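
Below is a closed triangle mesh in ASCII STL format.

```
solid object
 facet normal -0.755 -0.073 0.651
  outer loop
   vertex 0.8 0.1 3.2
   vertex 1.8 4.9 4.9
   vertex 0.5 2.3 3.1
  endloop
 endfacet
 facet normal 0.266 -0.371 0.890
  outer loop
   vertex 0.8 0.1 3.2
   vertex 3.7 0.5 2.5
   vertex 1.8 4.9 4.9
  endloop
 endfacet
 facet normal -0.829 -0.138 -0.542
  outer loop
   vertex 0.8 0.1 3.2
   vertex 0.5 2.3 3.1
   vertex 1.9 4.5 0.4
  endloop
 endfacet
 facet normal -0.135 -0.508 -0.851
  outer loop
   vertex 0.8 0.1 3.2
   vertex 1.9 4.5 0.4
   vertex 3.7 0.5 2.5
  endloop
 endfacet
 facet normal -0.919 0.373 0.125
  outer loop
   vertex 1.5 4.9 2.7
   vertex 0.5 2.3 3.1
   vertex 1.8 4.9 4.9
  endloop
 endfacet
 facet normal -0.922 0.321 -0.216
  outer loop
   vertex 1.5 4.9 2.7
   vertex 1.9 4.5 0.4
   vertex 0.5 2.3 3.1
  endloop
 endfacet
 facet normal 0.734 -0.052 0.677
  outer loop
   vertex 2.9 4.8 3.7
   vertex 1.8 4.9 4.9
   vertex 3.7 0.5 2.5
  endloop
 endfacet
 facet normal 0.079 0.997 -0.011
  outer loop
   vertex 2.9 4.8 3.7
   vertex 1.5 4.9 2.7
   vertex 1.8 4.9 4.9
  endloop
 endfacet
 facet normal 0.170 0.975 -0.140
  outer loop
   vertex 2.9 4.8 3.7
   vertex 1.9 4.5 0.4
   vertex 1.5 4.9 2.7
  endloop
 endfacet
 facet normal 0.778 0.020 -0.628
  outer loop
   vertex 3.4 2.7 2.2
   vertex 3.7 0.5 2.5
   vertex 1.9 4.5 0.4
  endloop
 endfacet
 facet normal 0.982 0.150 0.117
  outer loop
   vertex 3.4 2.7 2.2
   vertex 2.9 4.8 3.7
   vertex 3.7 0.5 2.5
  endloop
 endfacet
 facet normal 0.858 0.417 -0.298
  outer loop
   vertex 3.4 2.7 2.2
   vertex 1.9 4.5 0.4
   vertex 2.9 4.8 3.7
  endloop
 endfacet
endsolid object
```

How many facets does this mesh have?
12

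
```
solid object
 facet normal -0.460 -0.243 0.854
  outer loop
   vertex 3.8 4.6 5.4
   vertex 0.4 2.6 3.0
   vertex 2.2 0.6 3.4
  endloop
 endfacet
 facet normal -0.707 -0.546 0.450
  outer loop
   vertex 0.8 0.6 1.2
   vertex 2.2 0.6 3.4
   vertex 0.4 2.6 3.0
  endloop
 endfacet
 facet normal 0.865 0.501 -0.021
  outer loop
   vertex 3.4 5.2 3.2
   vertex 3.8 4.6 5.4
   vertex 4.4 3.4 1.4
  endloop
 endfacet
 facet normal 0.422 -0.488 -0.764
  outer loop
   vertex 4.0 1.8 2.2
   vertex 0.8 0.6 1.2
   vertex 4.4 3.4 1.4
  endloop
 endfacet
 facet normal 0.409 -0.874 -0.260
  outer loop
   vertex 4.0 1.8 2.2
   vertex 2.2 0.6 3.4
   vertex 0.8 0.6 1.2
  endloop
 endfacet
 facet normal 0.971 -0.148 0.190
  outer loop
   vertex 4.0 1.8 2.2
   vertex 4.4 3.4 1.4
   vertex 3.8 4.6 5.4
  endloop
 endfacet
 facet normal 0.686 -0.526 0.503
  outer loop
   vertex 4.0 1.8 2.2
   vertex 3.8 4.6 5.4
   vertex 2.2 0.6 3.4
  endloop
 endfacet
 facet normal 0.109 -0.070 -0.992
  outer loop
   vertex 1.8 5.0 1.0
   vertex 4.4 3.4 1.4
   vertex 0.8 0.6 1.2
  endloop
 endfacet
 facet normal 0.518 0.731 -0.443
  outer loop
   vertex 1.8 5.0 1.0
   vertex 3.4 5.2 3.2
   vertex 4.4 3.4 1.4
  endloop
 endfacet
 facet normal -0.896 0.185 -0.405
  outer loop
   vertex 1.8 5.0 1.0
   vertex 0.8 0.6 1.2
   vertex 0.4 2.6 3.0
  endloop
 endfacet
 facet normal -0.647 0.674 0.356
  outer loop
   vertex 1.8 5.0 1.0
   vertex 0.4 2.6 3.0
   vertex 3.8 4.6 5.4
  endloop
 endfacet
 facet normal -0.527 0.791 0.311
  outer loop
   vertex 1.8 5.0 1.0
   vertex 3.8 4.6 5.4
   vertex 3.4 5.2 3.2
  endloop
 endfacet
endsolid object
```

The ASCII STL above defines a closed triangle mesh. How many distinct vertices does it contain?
8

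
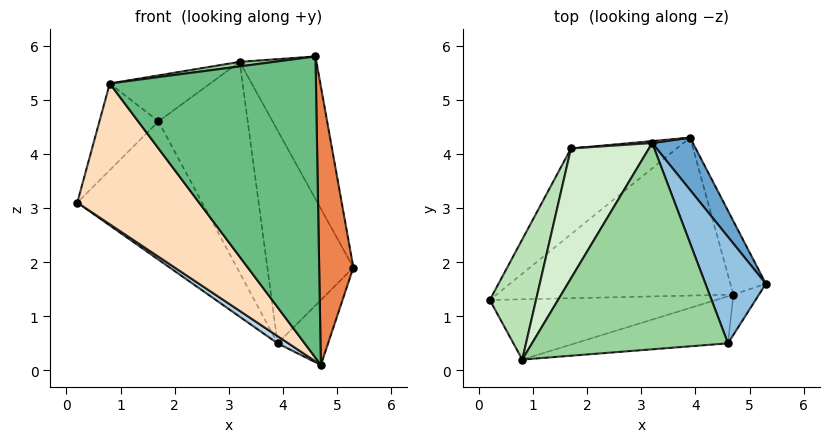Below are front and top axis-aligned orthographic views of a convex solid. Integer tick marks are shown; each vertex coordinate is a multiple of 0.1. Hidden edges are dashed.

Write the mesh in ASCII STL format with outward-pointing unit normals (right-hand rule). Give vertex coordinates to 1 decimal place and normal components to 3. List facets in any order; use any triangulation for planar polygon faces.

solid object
 facet normal 0.853 0.507 0.125
  outer loop
   vertex 3.2 4.2 5.7
   vertex 5.3 1.6 1.9
   vertex 3.9 4.3 0.5
  endloop
 endfacet
 facet normal 0.901 0.348 0.260
  outer loop
   vertex 3.2 4.2 5.7
   vertex 4.6 0.5 5.8
   vertex 5.3 1.6 1.9
  endloop
 endfacet
 facet normal -0.554 -0.038 -0.832
  outer loop
   vertex 4.7 1.4 0.1
   vertex 0.2 1.3 3.1
   vertex 3.9 4.3 0.5
  endloop
 endfacet
 facet normal 0.897 0.293 -0.331
  outer loop
   vertex 4.7 1.4 0.1
   vertex 3.9 4.3 0.5
   vertex 5.3 1.6 1.9
  endloop
 endfacet
 facet normal 0.604 -0.788 -0.114
  outer loop
   vertex 4.7 1.4 0.1
   vertex 5.3 1.6 1.9
   vertex 4.6 0.5 5.8
  endloop
 endfacet
 facet normal -0.727 0.583 -0.362
  outer loop
   vertex 1.7 4.1 4.6
   vertex 3.9 4.3 0.5
   vertex 0.2 1.3 3.1
  endloop
 endfacet
 facet normal -0.073 0.997 0.009
  outer loop
   vertex 1.7 4.1 4.6
   vertex 3.2 4.2 5.7
   vertex 3.9 4.3 0.5
  endloop
 endfacet
 facet normal -0.235 -0.893 -0.383
  outer loop
   vertex 0.8 0.2 5.3
   vertex 0.2 1.3 3.1
   vertex 4.7 1.4 0.1
  endloop
 endfacet
 facet normal 0.098 -0.983 -0.154
  outer loop
   vertex 0.8 0.2 5.3
   vertex 4.7 1.4 0.1
   vertex 4.6 0.5 5.8
  endloop
 endfacet
 facet normal -0.129 -0.022 0.991
  outer loop
   vertex 0.8 0.2 5.3
   vertex 4.6 0.5 5.8
   vertex 3.2 4.2 5.7
  endloop
 endfacet
 facet normal -0.885 0.272 0.377
  outer loop
   vertex 0.8 0.2 5.3
   vertex 1.7 4.1 4.6
   vertex 0.2 1.3 3.1
  endloop
 endfacet
 facet normal -0.581 0.272 0.767
  outer loop
   vertex 0.8 0.2 5.3
   vertex 3.2 4.2 5.7
   vertex 1.7 4.1 4.6
  endloop
 endfacet
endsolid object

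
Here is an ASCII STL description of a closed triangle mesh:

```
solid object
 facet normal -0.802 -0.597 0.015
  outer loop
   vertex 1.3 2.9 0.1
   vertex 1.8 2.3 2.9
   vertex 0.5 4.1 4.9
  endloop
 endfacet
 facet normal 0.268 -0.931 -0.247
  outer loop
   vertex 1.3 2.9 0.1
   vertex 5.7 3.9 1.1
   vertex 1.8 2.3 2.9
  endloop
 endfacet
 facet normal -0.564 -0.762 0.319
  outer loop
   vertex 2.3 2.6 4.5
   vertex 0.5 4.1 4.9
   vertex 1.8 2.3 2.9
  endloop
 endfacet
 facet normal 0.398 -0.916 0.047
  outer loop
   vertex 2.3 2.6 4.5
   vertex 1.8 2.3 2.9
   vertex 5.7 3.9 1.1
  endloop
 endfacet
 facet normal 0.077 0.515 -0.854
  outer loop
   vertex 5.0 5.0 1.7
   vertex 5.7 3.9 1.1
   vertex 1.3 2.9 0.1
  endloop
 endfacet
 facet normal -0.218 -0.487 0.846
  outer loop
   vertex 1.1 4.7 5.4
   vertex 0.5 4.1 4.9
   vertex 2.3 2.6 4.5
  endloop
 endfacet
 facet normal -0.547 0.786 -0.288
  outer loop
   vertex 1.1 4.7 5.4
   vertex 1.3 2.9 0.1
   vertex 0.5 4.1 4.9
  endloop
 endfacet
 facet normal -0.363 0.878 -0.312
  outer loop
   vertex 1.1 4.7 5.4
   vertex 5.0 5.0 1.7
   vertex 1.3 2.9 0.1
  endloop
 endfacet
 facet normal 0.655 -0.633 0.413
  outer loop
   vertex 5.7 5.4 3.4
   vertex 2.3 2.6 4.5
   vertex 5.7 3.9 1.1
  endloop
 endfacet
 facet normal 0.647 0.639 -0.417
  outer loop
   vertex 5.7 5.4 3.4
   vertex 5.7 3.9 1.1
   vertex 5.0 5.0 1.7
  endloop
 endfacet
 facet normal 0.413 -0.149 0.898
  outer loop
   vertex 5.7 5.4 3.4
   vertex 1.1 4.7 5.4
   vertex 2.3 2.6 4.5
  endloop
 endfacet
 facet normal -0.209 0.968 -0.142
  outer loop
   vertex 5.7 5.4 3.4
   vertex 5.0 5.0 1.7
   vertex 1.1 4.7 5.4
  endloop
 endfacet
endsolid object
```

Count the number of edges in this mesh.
18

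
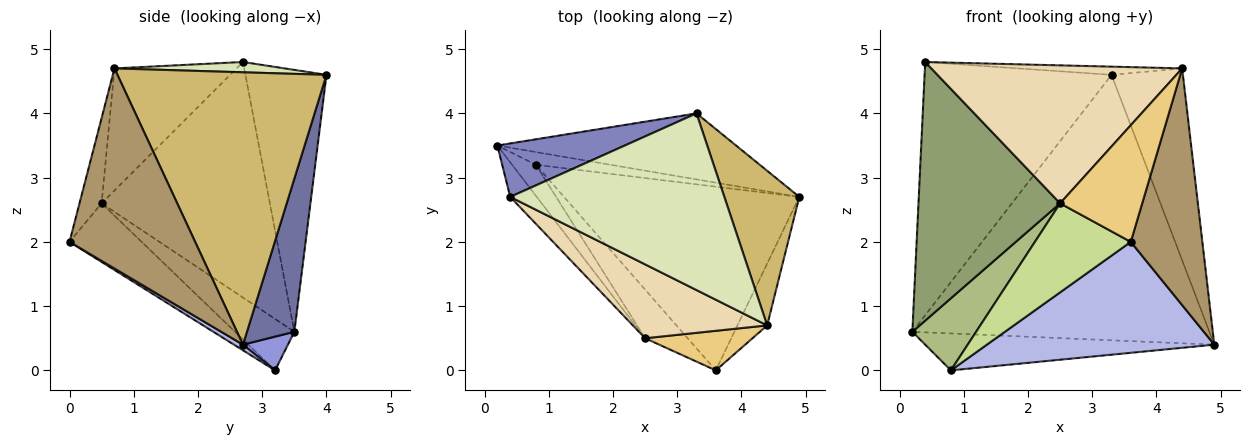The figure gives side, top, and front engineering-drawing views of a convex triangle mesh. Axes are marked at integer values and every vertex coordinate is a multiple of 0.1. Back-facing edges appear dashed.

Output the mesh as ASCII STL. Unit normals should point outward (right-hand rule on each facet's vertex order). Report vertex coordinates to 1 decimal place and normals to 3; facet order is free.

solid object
 facet normal 0.153 0.959 -0.239
  outer loop
   vertex 3.3 4.0 4.6
   vertex 4.9 2.7 0.4
   vertex 0.2 3.5 0.6
  endloop
 endfacet
 facet normal -0.391 0.901 0.190
  outer loop
   vertex 0.4 2.7 4.8
   vertex 3.3 4.0 4.6
   vertex 0.2 3.5 0.6
  endloop
 endfacet
 facet normal 0.146 0.935 -0.322
  outer loop
   vertex 0.8 3.2 0.0
   vertex 0.2 3.5 0.6
   vertex 4.9 2.7 0.4
  endloop
 endfacet
 facet normal 0.020 -0.517 -0.856
  outer loop
   vertex 0.8 3.2 0.0
   vertex 4.9 2.7 0.4
   vertex 3.6 0.0 2.0
  endloop
 endfacet
 facet normal -0.762 -0.642 -0.086
  outer loop
   vertex 2.5 0.5 2.6
   vertex 0.4 2.7 4.8
   vertex 0.2 3.5 0.6
  endloop
 endfacet
 facet normal -0.650 -0.698 -0.300
  outer loop
   vertex 2.5 0.5 2.6
   vertex 0.2 3.5 0.6
   vertex 0.8 3.2 0.0
  endloop
 endfacet
 facet normal -0.551 -0.732 -0.400
  outer loop
   vertex 2.5 0.5 2.6
   vertex 0.8 3.2 0.0
   vertex 3.6 0.0 2.0
  endloop
 endfacet
 facet normal 0.048 0.046 0.998
  outer loop
   vertex 4.4 0.7 4.7
   vertex 3.3 4.0 4.6
   vertex 0.4 2.7 4.8
  endloop
 endfacet
 facet normal 0.862 -0.491 -0.128
  outer loop
   vertex 4.4 0.7 4.7
   vertex 3.6 0.0 2.0
   vertex 4.9 2.7 0.4
  endloop
 endfacet
 facet normal 0.916 0.313 0.252
  outer loop
   vertex 4.4 0.7 4.7
   vertex 4.9 2.7 0.4
   vertex 3.3 4.0 4.6
  endloop
 endfacet
 facet normal -0.247 -0.918 0.311
  outer loop
   vertex 4.4 0.7 4.7
   vertex 2.5 0.5 2.6
   vertex 3.6 0.0 2.0
  endloop
 endfacet
 facet normal -0.394 -0.810 0.434
  outer loop
   vertex 4.4 0.7 4.7
   vertex 0.4 2.7 4.8
   vertex 2.5 0.5 2.6
  endloop
 endfacet
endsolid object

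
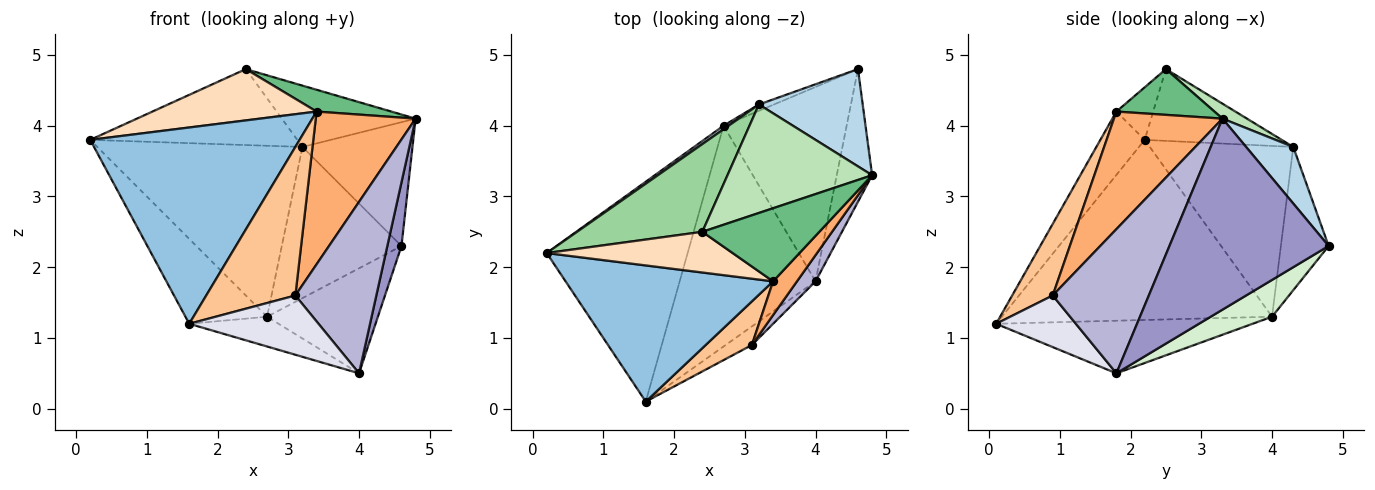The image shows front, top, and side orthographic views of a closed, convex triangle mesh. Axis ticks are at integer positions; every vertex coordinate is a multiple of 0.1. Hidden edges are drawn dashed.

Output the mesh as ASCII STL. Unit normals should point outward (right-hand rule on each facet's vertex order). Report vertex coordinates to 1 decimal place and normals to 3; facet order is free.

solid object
 facet normal -0.766 0.231 -0.600
  outer loop
   vertex 2.7 4.0 1.3
   vertex 1.6 0.1 1.2
   vertex 0.2 2.2 3.8
  endloop
 endfacet
 facet normal -0.171 -0.810 0.562
  outer loop
   vertex 3.4 1.8 4.2
   vertex 0.2 2.2 3.8
   vertex 1.6 0.1 1.2
  endloop
 endfacet
 facet normal 0.319 0.745 0.585
  outer loop
   vertex 3.2 4.3 3.7
   vertex 4.8 3.3 4.1
   vertex 4.6 4.8 2.3
  endloop
 endfacet
 facet normal -0.573 0.819 0.017
  outer loop
   vertex 3.2 4.3 3.7
   vertex 2.7 4.0 1.3
   vertex 0.2 2.2 3.8
  endloop
 endfacet
 facet normal -0.370 0.928 -0.039
  outer loop
   vertex 3.2 4.3 3.7
   vertex 4.6 4.8 2.3
   vertex 2.7 4.0 1.3
  endloop
 endfacet
 facet normal 0.728 -0.670 0.148
  outer loop
   vertex 3.1 0.9 1.6
   vertex 4.8 3.3 4.1
   vertex 3.4 1.8 4.2
  endloop
 endfacet
 facet normal 0.400 -0.879 0.258
  outer loop
   vertex 3.1 0.9 1.6
   vertex 3.4 1.8 4.2
   vertex 1.6 0.1 1.2
  endloop
 endfacet
 facet normal -0.173 -0.772 0.612
  outer loop
   vertex 2.4 2.5 4.8
   vertex 0.2 2.2 3.8
   vertex 3.4 1.8 4.2
  endloop
 endfacet
 facet normal 0.351 -0.268 0.897
  outer loop
   vertex 2.4 2.5 4.8
   vertex 3.4 1.8 4.2
   vertex 4.8 3.3 4.1
  endloop
 endfacet
 facet normal -0.397 0.601 0.694
  outer loop
   vertex 2.4 2.5 4.8
   vertex 3.2 4.3 3.7
   vertex 0.2 2.2 3.8
  endloop
 endfacet
 facet normal 0.090 0.490 0.867
  outer loop
   vertex 2.4 2.5 4.8
   vertex 4.8 3.3 4.1
   vertex 3.2 4.3 3.7
  endloop
 endfacet
 facet normal 0.254 0.460 -0.851
  outer loop
   vertex 4.0 1.8 0.5
   vertex 2.7 4.0 1.3
   vertex 4.6 4.8 2.3
  endloop
 endfacet
 facet normal 0.980 -0.087 -0.181
  outer loop
   vertex 4.0 1.8 0.5
   vertex 4.6 4.8 2.3
   vertex 4.8 3.3 4.1
  endloop
 endfacet
 facet normal 0.761 -0.641 0.098
  outer loop
   vertex 4.0 1.8 0.5
   vertex 4.8 3.3 4.1
   vertex 3.1 0.9 1.6
  endloop
 endfacet
 facet normal -0.358 0.125 -0.925
  outer loop
   vertex 4.0 1.8 0.5
   vertex 1.6 0.1 1.2
   vertex 2.7 4.0 1.3
  endloop
 endfacet
 facet normal 0.507 -0.822 -0.258
  outer loop
   vertex 4.0 1.8 0.5
   vertex 3.1 0.9 1.6
   vertex 1.6 0.1 1.2
  endloop
 endfacet
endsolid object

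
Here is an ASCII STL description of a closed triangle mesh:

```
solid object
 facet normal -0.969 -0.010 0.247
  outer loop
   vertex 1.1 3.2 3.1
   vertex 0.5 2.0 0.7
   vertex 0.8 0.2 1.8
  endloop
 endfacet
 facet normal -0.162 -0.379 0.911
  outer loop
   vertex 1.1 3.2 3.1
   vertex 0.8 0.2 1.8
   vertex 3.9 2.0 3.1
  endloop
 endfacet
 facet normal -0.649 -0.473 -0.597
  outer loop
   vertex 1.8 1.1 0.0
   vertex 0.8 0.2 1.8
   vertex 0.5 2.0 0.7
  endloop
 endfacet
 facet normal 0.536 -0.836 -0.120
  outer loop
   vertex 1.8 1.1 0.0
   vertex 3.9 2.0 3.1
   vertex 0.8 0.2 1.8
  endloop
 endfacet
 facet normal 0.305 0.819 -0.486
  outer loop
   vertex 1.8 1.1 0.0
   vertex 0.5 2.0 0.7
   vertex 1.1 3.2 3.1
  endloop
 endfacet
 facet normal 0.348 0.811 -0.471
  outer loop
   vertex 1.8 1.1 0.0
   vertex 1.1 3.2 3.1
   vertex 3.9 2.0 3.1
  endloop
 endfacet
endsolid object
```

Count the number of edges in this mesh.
9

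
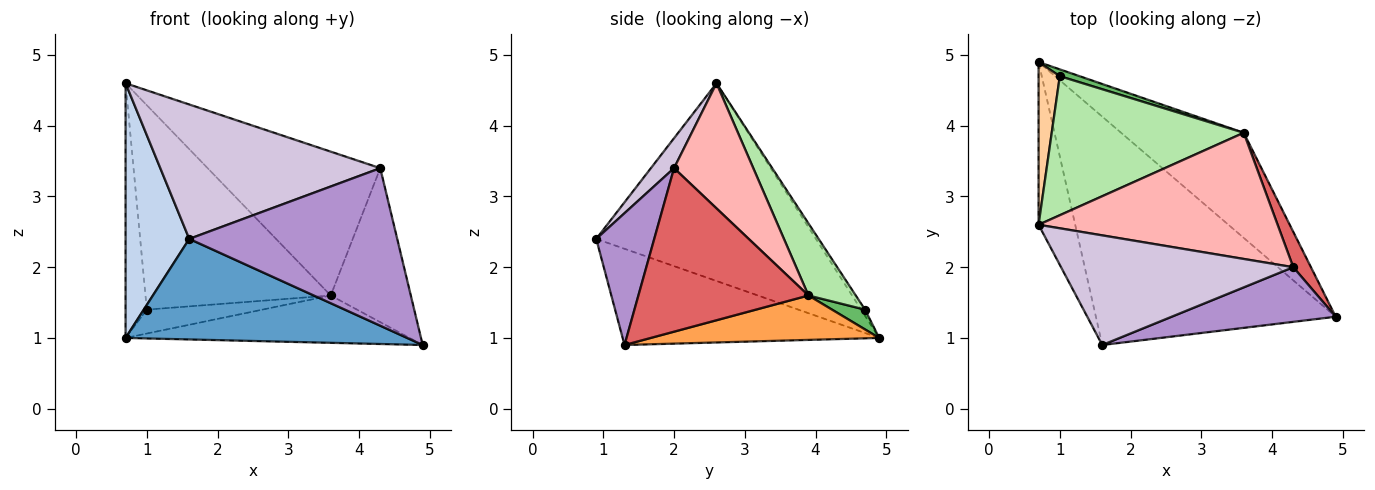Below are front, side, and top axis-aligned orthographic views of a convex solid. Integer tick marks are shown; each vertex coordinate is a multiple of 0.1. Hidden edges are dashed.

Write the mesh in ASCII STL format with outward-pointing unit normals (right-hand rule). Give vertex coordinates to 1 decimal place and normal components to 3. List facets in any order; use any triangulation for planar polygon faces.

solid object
 facet normal -0.345 -0.378 -0.859
  outer loop
   vertex 1.6 0.9 2.4
   vertex 0.7 4.9 1.0
   vertex 4.9 1.3 0.9
  endloop
 endfacet
 facet normal -0.946 -0.274 -0.175
  outer loop
   vertex 0.7 2.6 4.6
   vertex 0.7 4.9 1.0
   vertex 1.6 0.9 2.4
  endloop
 endfacet
 facet normal 0.314 0.390 -0.866
  outer loop
   vertex 3.6 3.9 1.6
   vertex 4.9 1.3 0.9
   vertex 0.7 4.9 1.0
  endloop
 endfacet
 facet normal -0.154 0.833 0.532
  outer loop
   vertex 1.0 4.7 1.4
   vertex 0.7 4.9 1.0
   vertex 0.7 2.6 4.6
  endloop
 endfacet
 facet normal 0.265 0.927 0.265
  outer loop
   vertex 1.0 4.7 1.4
   vertex 3.6 3.9 1.6
   vertex 0.7 4.9 1.0
  endloop
 endfacet
 facet normal 0.207 0.809 0.550
  outer loop
   vertex 1.0 4.7 1.4
   vertex 0.7 2.6 4.6
   vertex 3.6 3.9 1.6
  endloop
 endfacet
 facet normal 0.900 0.424 0.097
  outer loop
   vertex 4.3 2.0 3.4
   vertex 4.9 1.3 0.9
   vertex 3.6 3.9 1.6
  endloop
 endfacet
 facet normal 0.326 0.711 0.623
  outer loop
   vertex 4.3 2.0 3.4
   vertex 3.6 3.9 1.6
   vertex 0.7 2.6 4.6
  endloop
 endfacet
 facet normal 0.255 -0.914 0.317
  outer loop
   vertex 4.3 2.0 3.4
   vertex 1.6 0.9 2.4
   vertex 4.9 1.3 0.9
  endloop
 endfacet
 facet normal 0.081 -0.772 0.630
  outer loop
   vertex 4.3 2.0 3.4
   vertex 0.7 2.6 4.6
   vertex 1.6 0.9 2.4
  endloop
 endfacet
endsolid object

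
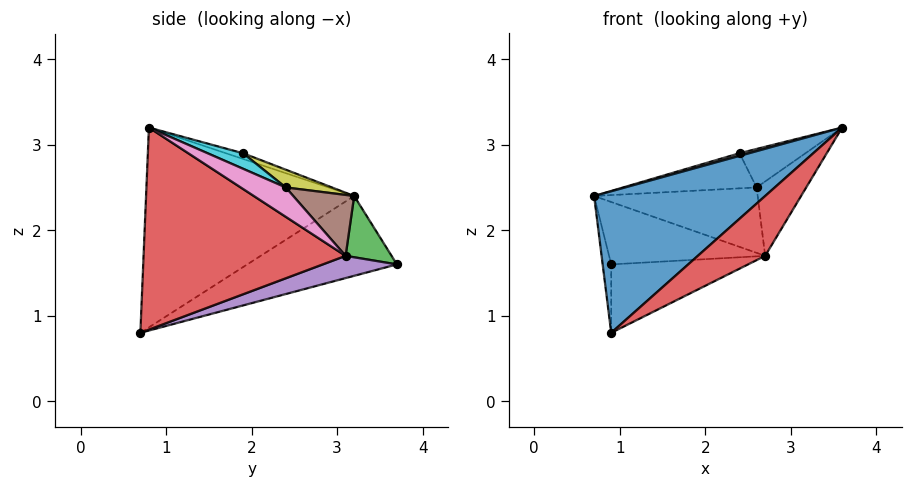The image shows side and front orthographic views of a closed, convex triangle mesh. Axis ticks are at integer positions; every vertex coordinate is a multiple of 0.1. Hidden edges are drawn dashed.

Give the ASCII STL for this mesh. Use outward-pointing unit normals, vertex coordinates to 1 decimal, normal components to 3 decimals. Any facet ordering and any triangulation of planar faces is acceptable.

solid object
 facet normal -0.575 -0.473 0.667
  outer loop
   vertex 0.9 0.7 0.8
   vertex 3.6 0.8 3.2
   vertex 0.7 3.2 2.4
  endloop
 endfacet
 facet normal -0.976 0.056 -0.209
  outer loop
   vertex 0.9 3.7 1.6
   vertex 0.9 0.7 0.8
   vertex 0.7 3.2 2.4
  endloop
 endfacet
 facet normal 0.235 0.797 0.557
  outer loop
   vertex 2.7 3.1 1.7
   vertex 0.9 3.7 1.6
   vertex 0.7 3.2 2.4
  endloop
 endfacet
 facet normal 0.653 -0.218 -0.725
  outer loop
   vertex 2.7 3.1 1.7
   vertex 3.6 0.8 3.2
   vertex 0.9 0.7 0.8
  endloop
 endfacet
 facet normal 0.138 0.255 -0.957
  outer loop
   vertex 2.7 3.1 1.7
   vertex 0.9 0.7 0.8
   vertex 0.9 3.7 1.6
  endloop
 endfacet
 facet normal 0.264 0.709 0.654
  outer loop
   vertex 2.6 2.4 2.5
   vertex 2.7 3.1 1.7
   vertex 0.7 3.2 2.4
  endloop
 endfacet
 facet normal 0.542 0.597 0.591
  outer loop
   vertex 2.6 2.4 2.5
   vertex 3.6 0.8 3.2
   vertex 2.7 3.1 1.7
  endloop
 endfacet
 facet normal -0.444 -0.250 0.860
  outer loop
   vertex 2.4 1.9 2.9
   vertex 0.7 3.2 2.4
   vertex 3.6 0.8 3.2
  endloop
 endfacet
 facet normal 0.195 0.564 0.802
  outer loop
   vertex 2.4 1.9 2.9
   vertex 2.6 2.4 2.5
   vertex 0.7 3.2 2.4
  endloop
 endfacet
 facet normal 0.283 0.527 0.801
  outer loop
   vertex 2.4 1.9 2.9
   vertex 3.6 0.8 3.2
   vertex 2.6 2.4 2.5
  endloop
 endfacet
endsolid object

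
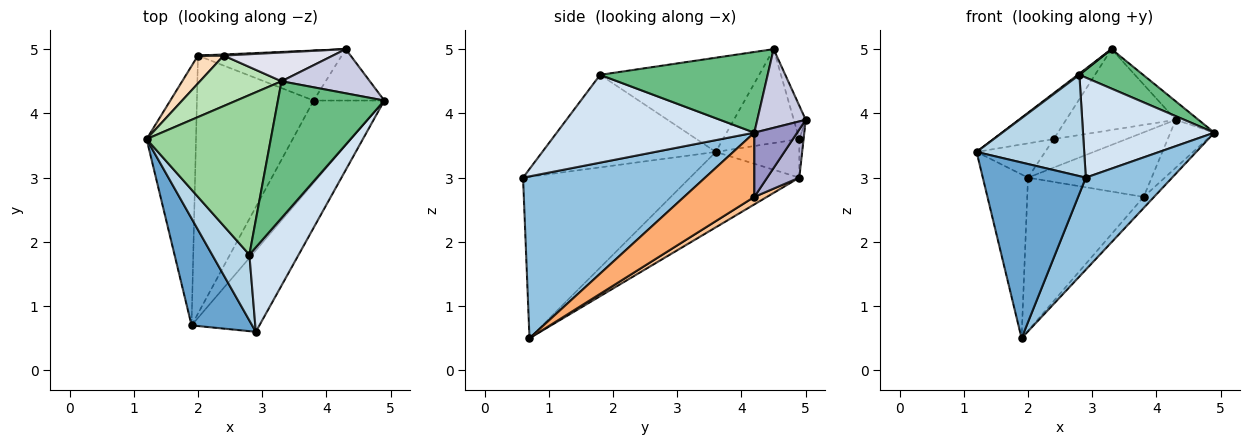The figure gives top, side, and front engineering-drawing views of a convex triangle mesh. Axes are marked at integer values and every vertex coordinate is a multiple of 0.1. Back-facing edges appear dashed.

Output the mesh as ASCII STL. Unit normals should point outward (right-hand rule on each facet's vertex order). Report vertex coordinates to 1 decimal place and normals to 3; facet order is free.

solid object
 facet normal -0.811 -0.500 0.304
  outer loop
   vertex 1.9 0.7 0.5
   vertex 2.9 0.6 3.0
   vertex 1.2 3.6 3.4
  endloop
 endfacet
 facet normal 0.845 -0.401 -0.354
  outer loop
   vertex 1.9 0.7 0.5
   vertex 4.9 4.2 3.7
   vertex 2.9 0.6 3.0
  endloop
 endfacet
 facet normal -0.804 -0.499 0.324
  outer loop
   vertex 2.8 1.8 4.6
   vertex 1.2 3.6 3.4
   vertex 2.9 0.6 3.0
  endloop
 endfacet
 facet normal 0.755 -0.501 0.423
  outer loop
   vertex 2.8 1.8 4.6
   vertex 2.9 0.6 3.0
   vertex 4.9 4.2 3.7
  endloop
 endfacet
 facet normal -0.790 0.327 -0.518
  outer loop
   vertex 2.0 4.9 3.0
   vertex 1.9 0.7 0.5
   vertex 1.2 3.6 3.4
  endloop
 endfacet
 facet normal 0.669 0.099 -0.736
  outer loop
   vertex 3.8 4.2 2.7
   vertex 4.9 4.2 3.7
   vertex 1.9 0.7 0.5
  endloop
 endfacet
 facet normal 0.055 0.510 -0.859
  outer loop
   vertex 3.8 4.2 2.7
   vertex 1.9 0.7 0.5
   vertex 2.0 4.9 3.0
  endloop
 endfacet
 facet normal -0.687 0.564 0.458
  outer loop
   vertex 2.4 4.9 3.6
   vertex 2.0 4.9 3.0
   vertex 1.2 3.6 3.4
  endloop
 endfacet
 facet normal 0.589 -0.224 0.777
  outer loop
   vertex 3.3 4.5 5.0
   vertex 2.8 1.8 4.6
   vertex 4.9 4.2 3.7
  endloop
 endfacet
 facet normal -0.604 -0.006 0.797
  outer loop
   vertex 3.3 4.5 5.0
   vertex 1.2 3.6 3.4
   vertex 2.8 1.8 4.6
  endloop
 endfacet
 facet normal -0.649 0.512 0.563
  outer loop
   vertex 3.3 4.5 5.0
   vertex 2.4 4.9 3.6
   vertex 1.2 3.6 3.4
  endloop
 endfacet
 facet normal -0.059 0.998 0.039
  outer loop
   vertex 4.3 5.0 3.9
   vertex 2.0 4.9 3.0
   vertex 2.4 4.9 3.6
  endloop
 endfacet
 facet normal 0.554 0.568 -0.609
  outer loop
   vertex 4.3 5.0 3.9
   vertex 4.9 4.2 3.7
   vertex 3.8 4.2 2.7
  endloop
 endfacet
 facet normal 0.201 0.774 -0.600
  outer loop
   vertex 4.3 5.0 3.9
   vertex 3.8 4.2 2.7
   vertex 2.0 4.9 3.0
  endloop
 endfacet
 facet normal 0.635 0.298 0.713
  outer loop
   vertex 4.3 5.0 3.9
   vertex 3.3 4.5 5.0
   vertex 4.9 4.2 3.7
  endloop
 endfacet
 facet normal -0.102 0.937 0.333
  outer loop
   vertex 4.3 5.0 3.9
   vertex 2.4 4.9 3.6
   vertex 3.3 4.5 5.0
  endloop
 endfacet
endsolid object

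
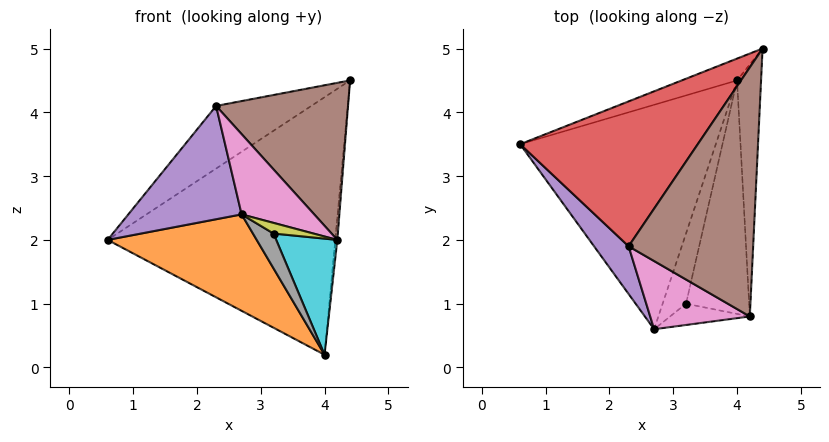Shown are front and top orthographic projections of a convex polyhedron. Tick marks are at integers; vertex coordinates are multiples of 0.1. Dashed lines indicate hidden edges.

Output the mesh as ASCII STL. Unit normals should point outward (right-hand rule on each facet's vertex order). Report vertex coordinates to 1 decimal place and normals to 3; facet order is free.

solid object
 facet normal -0.320 0.944 -0.080
  outer loop
   vertex 4.0 4.5 0.2
   vertex 0.6 3.5 2.0
   vertex 4.4 5.0 4.5
  endloop
 endfacet
 facet normal -0.347 -0.370 -0.862
  outer loop
   vertex 4.0 4.5 0.2
   vertex 2.7 0.6 2.4
   vertex 0.6 3.5 2.0
  endloop
 endfacet
 facet normal 0.996 0.008 -0.094
  outer loop
   vertex 4.2 0.8 2.0
   vertex 4.0 4.5 0.2
   vertex 4.4 5.0 4.5
  endloop
 endfacet
 facet normal -0.605 0.316 0.731
  outer loop
   vertex 2.3 1.9 4.1
   vertex 4.4 5.0 4.5
   vertex 0.6 3.5 2.0
  endloop
 endfacet
 facet normal -0.803 -0.549 0.231
  outer loop
   vertex 2.3 1.9 4.1
   vertex 0.6 3.5 2.0
   vertex 2.7 0.6 2.4
  endloop
 endfacet
 facet normal 0.531 -0.452 0.717
  outer loop
   vertex 2.3 1.9 4.1
   vertex 4.2 0.8 2.0
   vertex 4.4 5.0 4.5
  endloop
 endfacet
 facet normal 0.264 -0.735 0.624
  outer loop
   vertex 2.3 1.9 4.1
   vertex 2.7 0.6 2.4
   vertex 4.2 0.8 2.0
  endloop
 endfacet
 facet normal -0.179 -0.438 -0.881
  outer loop
   vertex 3.2 1.0 2.1
   vertex 2.7 0.6 2.4
   vertex 4.0 4.5 0.2
  endloop
 endfacet
 facet normal -0.176 -0.440 -0.880
  outer loop
   vertex 3.2 1.0 2.1
   vertex 4.2 0.8 2.0
   vertex 2.7 0.6 2.4
  endloop
 endfacet
 facet normal -0.176 -0.438 -0.881
  outer loop
   vertex 3.2 1.0 2.1
   vertex 4.0 4.5 0.2
   vertex 4.2 0.8 2.0
  endloop
 endfacet
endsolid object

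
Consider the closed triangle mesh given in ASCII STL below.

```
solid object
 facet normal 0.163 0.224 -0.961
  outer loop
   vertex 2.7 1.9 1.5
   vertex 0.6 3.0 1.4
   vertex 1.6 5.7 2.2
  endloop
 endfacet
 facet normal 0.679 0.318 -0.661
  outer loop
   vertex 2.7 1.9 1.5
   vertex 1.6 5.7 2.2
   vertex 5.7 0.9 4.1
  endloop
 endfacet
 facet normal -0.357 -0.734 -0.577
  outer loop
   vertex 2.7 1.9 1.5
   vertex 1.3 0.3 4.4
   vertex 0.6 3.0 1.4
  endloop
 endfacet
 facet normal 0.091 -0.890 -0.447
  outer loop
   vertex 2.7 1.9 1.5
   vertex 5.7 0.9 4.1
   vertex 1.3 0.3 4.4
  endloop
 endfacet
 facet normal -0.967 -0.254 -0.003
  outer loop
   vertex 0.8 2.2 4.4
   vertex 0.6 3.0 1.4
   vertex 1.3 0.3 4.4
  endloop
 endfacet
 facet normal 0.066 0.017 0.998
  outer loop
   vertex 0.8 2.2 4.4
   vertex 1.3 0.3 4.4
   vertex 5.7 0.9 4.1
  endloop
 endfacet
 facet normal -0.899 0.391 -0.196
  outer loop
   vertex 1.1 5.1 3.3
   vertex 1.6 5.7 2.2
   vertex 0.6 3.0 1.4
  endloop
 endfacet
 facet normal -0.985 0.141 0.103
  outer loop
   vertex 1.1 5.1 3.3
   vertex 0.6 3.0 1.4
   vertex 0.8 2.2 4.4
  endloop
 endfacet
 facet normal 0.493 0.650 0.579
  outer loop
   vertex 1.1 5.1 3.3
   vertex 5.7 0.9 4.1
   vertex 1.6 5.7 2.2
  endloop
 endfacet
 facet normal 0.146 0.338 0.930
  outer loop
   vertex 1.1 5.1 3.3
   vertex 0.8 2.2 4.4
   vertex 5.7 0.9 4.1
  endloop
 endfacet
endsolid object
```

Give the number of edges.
15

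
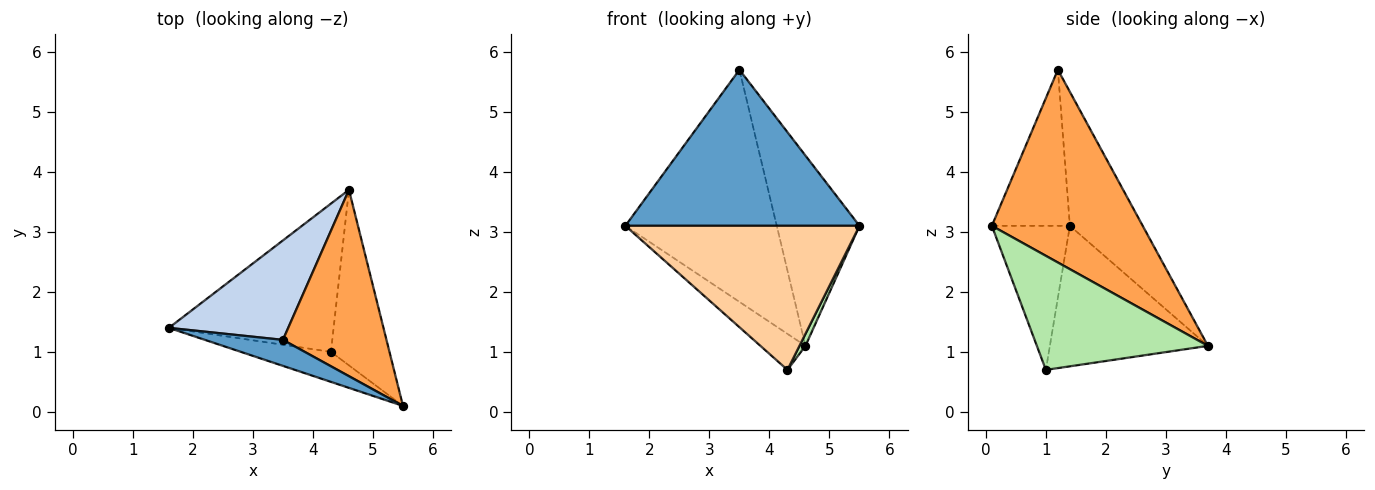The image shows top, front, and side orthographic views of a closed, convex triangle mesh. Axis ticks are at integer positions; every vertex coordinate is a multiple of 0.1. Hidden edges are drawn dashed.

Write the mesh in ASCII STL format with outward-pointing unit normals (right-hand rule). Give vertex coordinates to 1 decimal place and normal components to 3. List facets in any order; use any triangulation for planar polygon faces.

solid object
 facet normal -0.312 -0.937 0.156
  outer loop
   vertex 3.5 1.2 5.7
   vertex 1.6 1.4 3.1
   vertex 5.5 0.1 3.1
  endloop
 endfacet
 facet normal -0.404 0.841 0.360
  outer loop
   vertex 3.5 1.2 5.7
   vertex 4.6 3.7 1.1
   vertex 1.6 1.4 3.1
  endloop
 endfacet
 facet normal 0.793 0.435 0.426
  outer loop
   vertex 3.5 1.2 5.7
   vertex 5.5 0.1 3.1
   vertex 4.6 3.7 1.1
  endloop
 endfacet
 facet normal -0.310 -0.931 -0.194
  outer loop
   vertex 4.3 1.0 0.7
   vertex 5.5 0.1 3.1
   vertex 1.6 1.4 3.1
  endloop
 endfacet
 facet normal -0.638 0.182 -0.748
  outer loop
   vertex 4.3 1.0 0.7
   vertex 1.6 1.4 3.1
   vertex 4.6 3.7 1.1
  endloop
 endfacet
 facet normal 0.889 -0.031 -0.456
  outer loop
   vertex 4.3 1.0 0.7
   vertex 4.6 3.7 1.1
   vertex 5.5 0.1 3.1
  endloop
 endfacet
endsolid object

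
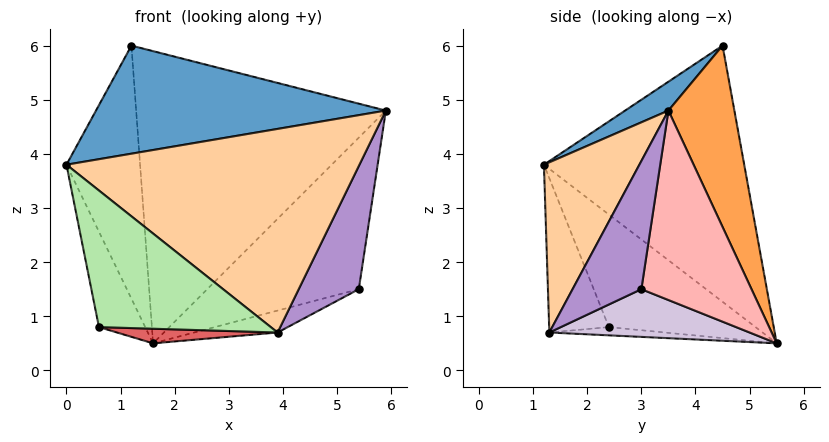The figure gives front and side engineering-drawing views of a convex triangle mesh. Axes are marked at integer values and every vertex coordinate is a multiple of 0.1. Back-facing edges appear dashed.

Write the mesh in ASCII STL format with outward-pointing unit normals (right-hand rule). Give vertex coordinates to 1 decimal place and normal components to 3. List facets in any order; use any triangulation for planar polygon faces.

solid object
 facet normal 0.086 -0.574 0.814
  outer loop
   vertex 1.2 4.5 6.0
   vertex 0.0 1.2 3.8
   vertex 5.9 3.5 4.8
  endloop
 endfacet
 facet normal -0.939 0.345 -0.006
  outer loop
   vertex 1.2 4.5 6.0
   vertex 1.6 5.5 0.5
   vertex 0.0 1.2 3.8
  endloop
 endfacet
 facet normal 0.251 0.949 0.191
  outer loop
   vertex 1.2 4.5 6.0
   vertex 5.9 3.5 4.8
   vertex 1.6 5.5 0.5
  endloop
 endfacet
 facet normal 0.292 -0.895 0.338
  outer loop
   vertex 3.9 1.3 0.7
   vertex 5.9 3.5 4.8
   vertex 0.0 1.2 3.8
  endloop
 endfacet
 facet normal -0.951 0.300 -0.070
  outer loop
   vertex 0.6 2.4 0.8
   vertex 0.0 1.2 3.8
   vertex 1.6 5.5 0.5
  endloop
 endfacet
 facet normal -0.300 -0.863 -0.405
  outer loop
   vertex 0.6 2.4 0.8
   vertex 3.9 1.3 0.7
   vertex 0.0 1.2 3.8
  endloop
 endfacet
 facet normal -0.056 -0.078 -0.995
  outer loop
   vertex 0.6 2.4 0.8
   vertex 1.6 5.5 0.5
   vertex 3.9 1.3 0.7
  endloop
 endfacet
 facet normal 0.575 0.791 -0.207
  outer loop
   vertex 5.4 3.0 1.5
   vertex 1.6 5.5 0.5
   vertex 5.9 3.5 4.8
  endloop
 endfacet
 facet normal 0.753 -0.658 -0.014
  outer loop
   vertex 5.4 3.0 1.5
   vertex 5.9 3.5 4.8
   vertex 3.9 1.3 0.7
  endloop
 endfacet
 facet normal 0.337 0.140 -0.931
  outer loop
   vertex 5.4 3.0 1.5
   vertex 3.9 1.3 0.7
   vertex 1.6 5.5 0.5
  endloop
 endfacet
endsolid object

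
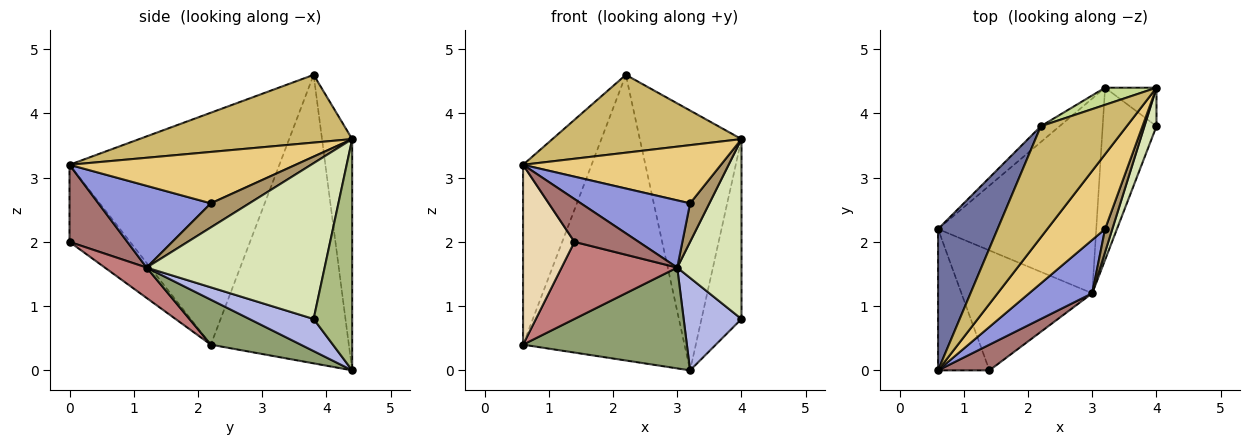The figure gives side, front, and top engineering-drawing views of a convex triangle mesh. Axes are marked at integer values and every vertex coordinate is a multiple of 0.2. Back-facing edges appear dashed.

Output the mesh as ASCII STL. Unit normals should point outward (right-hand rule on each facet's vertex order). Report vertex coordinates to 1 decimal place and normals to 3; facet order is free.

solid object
 facet normal -0.924 0.302 0.237
  outer loop
   vertex 0.6 2.2 0.4
   vertex 0.6 0.0 3.2
   vertex 2.2 3.8 4.6
  endloop
 endfacet
 facet normal -0.649 0.760 -0.042
  outer loop
   vertex 0.6 2.2 0.4
   vertex 2.2 3.8 4.6
   vertex 3.2 4.4 0.0
  endloop
 endfacet
 facet normal 0.628 -0.610 0.484
  outer loop
   vertex 3.0 1.2 1.6
   vertex 3.2 2.2 2.6
   vertex 0.6 0.0 3.2
  endloop
 endfacet
 facet normal 0.465 -0.419 -0.780
  outer loop
   vertex 3.0 1.2 1.6
   vertex 3.2 4.4 0.0
   vertex 4.0 3.8 0.8
  endloop
 endfacet
 facet normal 0.245 -0.446 -0.861
  outer loop
   vertex 3.0 1.2 1.6
   vertex 0.6 2.2 0.4
   vertex 3.2 4.4 0.0
  endloop
 endfacet
 facet normal 0.686 0.711 -0.152
  outer loop
   vertex 4.0 4.4 3.6
   vertex 4.0 3.8 0.8
   vertex 3.2 4.4 0.0
  endloop
 endfacet
 facet normal -0.284 0.957 0.063
  outer loop
   vertex 4.0 4.4 3.6
   vertex 3.2 4.4 0.0
   vertex 2.2 3.8 4.6
  endloop
 endfacet
 facet normal 0.938 -0.339 0.073
  outer loop
   vertex 4.0 4.4 3.6
   vertex 3.0 1.2 1.6
   vertex 4.0 3.8 0.8
  endloop
 endfacet
 facet normal 0.864 -0.432 0.259
  outer loop
   vertex 4.0 4.4 3.6
   vertex 3.2 2.2 2.6
   vertex 3.0 1.2 1.6
  endloop
 endfacet
 facet normal 0.543 -0.482 0.688
  outer loop
   vertex 4.0 4.4 3.6
   vertex 2.2 3.8 4.6
   vertex 0.6 0.0 3.2
  endloop
 endfacet
 facet normal 0.574 -0.503 0.646
  outer loop
   vertex 4.0 4.4 3.6
   vertex 0.6 0.0 3.2
   vertex 3.2 2.2 2.6
  endloop
 endfacet
 facet normal -0.680 -0.577 -0.453
  outer loop
   vertex 1.4 0.0 2.0
   vertex 0.6 0.0 3.2
   vertex 0.6 2.2 0.4
  endloop
 endfacet
 facet normal 0.611 -0.679 0.407
  outer loop
   vertex 1.4 0.0 2.0
   vertex 3.0 1.2 1.6
   vertex 0.6 0.0 3.2
  endloop
 endfacet
 facet normal 0.192 -0.531 -0.826
  outer loop
   vertex 1.4 0.0 2.0
   vertex 0.6 2.2 0.4
   vertex 3.0 1.2 1.6
  endloop
 endfacet
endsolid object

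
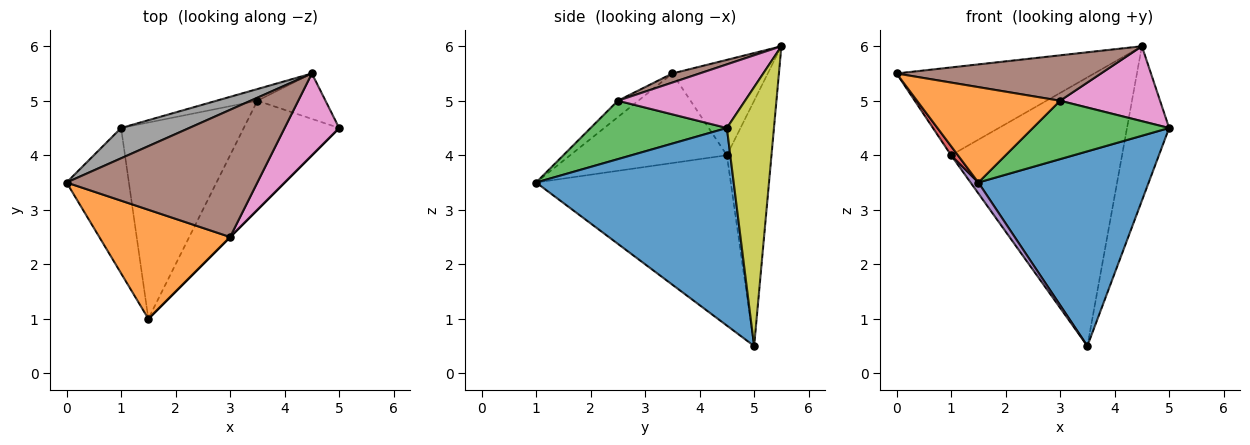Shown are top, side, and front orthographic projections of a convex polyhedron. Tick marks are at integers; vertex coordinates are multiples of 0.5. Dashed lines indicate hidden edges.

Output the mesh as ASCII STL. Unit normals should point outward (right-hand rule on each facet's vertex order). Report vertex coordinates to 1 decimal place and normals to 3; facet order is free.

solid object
 facet normal 0.711 -0.613 -0.343
  outer loop
   vertex 3.5 5.0 0.5
   vertex 5.0 4.5 4.5
   vertex 1.5 1.0 3.5
  endloop
 endfacet
 facet normal -0.094 -0.656 0.749
  outer loop
   vertex 3.0 2.5 5.0
   vertex 0.0 3.5 5.5
   vertex 1.5 1.0 3.5
  endloop
 endfacet
 facet normal 0.707 -0.707 0.000
  outer loop
   vertex 3.0 2.5 5.0
   vertex 1.5 1.0 3.5
   vertex 5.0 4.5 4.5
  endloop
 endfacet
 facet normal -0.820 -0.036 -0.571
  outer loop
   vertex 1.0 4.5 4.0
   vertex 1.5 1.0 3.5
   vertex 0.0 3.5 5.5
  endloop
 endfacet
 facet normal -0.811 -0.032 -0.584
  outer loop
   vertex 1.0 4.5 4.0
   vertex 3.5 5.0 0.5
   vertex 1.5 1.0 3.5
  endloop
 endfacet
 facet normal 0.045 -0.336 0.941
  outer loop
   vertex 4.5 5.5 6.0
   vertex 0.0 3.5 5.5
   vertex 3.0 2.5 5.0
  endloop
 endfacet
 facet normal 0.652 -0.512 0.559
  outer loop
   vertex 4.5 5.5 6.0
   vertex 3.0 2.5 5.0
   vertex 5.0 4.5 4.5
  endloop
 endfacet
 facet normal -0.415 0.860 0.297
  outer loop
   vertex 4.5 5.5 6.0
   vertex 1.0 4.5 4.0
   vertex 0.0 3.5 5.5
  endloop
 endfacet
 facet normal 0.731 0.654 -0.192
  outer loop
   vertex 4.5 5.5 6.0
   vertex 5.0 4.5 4.5
   vertex 3.5 5.0 0.5
  endloop
 endfacet
 facet normal -0.252 0.967 -0.042
  outer loop
   vertex 4.5 5.5 6.0
   vertex 3.5 5.0 0.5
   vertex 1.0 4.5 4.0
  endloop
 endfacet
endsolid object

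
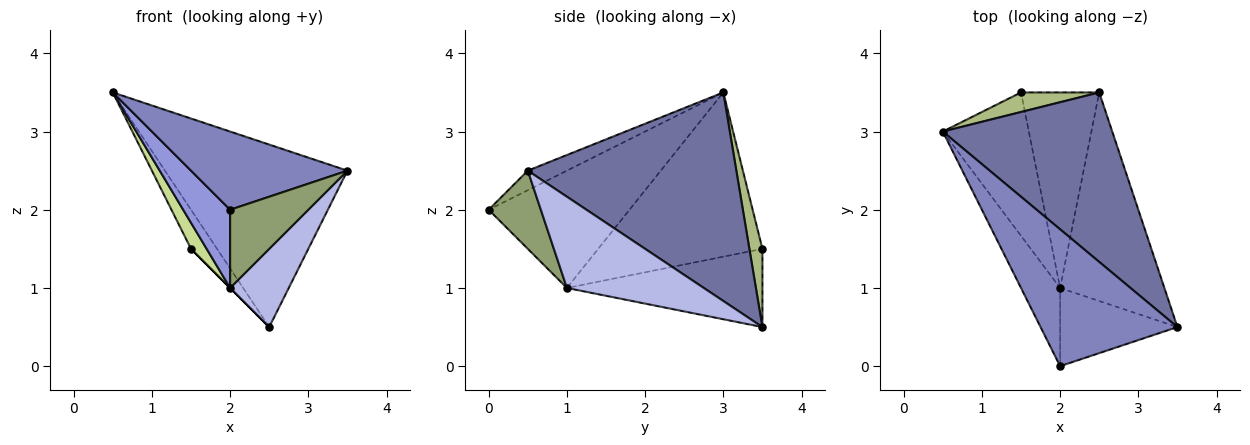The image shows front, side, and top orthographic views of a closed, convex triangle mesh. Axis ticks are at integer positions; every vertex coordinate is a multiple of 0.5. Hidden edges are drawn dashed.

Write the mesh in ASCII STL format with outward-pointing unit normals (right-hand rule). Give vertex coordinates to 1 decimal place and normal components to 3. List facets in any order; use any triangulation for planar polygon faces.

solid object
 facet normal 0.642 0.562 0.522
  outer loop
   vertex 2.5 3.5 0.5
   vertex 0.5 3.0 3.5
   vertex 3.5 0.5 2.5
  endloop
 endfacet
 facet normal -0.123 -0.492 0.862
  outer loop
   vertex 2.0 0.0 2.0
   vertex 3.5 0.5 2.5
   vertex 0.5 3.0 3.5
  endloop
 endfacet
 facet normal -0.905 -0.302 -0.302
  outer loop
   vertex 2.0 1.0 1.0
   vertex 2.0 0.0 2.0
   vertex 0.5 3.0 3.5
  endloop
 endfacet
 facet normal 0.634 -0.272 -0.724
  outer loop
   vertex 2.0 1.0 1.0
   vertex 2.5 3.5 0.5
   vertex 3.5 0.5 2.5
  endloop
 endfacet
 facet normal 0.426 -0.640 -0.640
  outer loop
   vertex 2.0 1.0 1.0
   vertex 3.5 0.5 2.5
   vertex 2.0 0.0 2.0
  endloop
 endfacet
 facet normal 0.408 0.816 0.408
  outer loop
   vertex 1.5 3.5 1.5
   vertex 0.5 3.0 3.5
   vertex 2.5 3.5 0.5
  endloop
 endfacet
 facet normal -0.883 -0.084 -0.462
  outer loop
   vertex 1.5 3.5 1.5
   vertex 2.0 1.0 1.0
   vertex 0.5 3.0 3.5
  endloop
 endfacet
 facet normal -0.707 0.000 -0.707
  outer loop
   vertex 1.5 3.5 1.5
   vertex 2.5 3.5 0.5
   vertex 2.0 1.0 1.0
  endloop
 endfacet
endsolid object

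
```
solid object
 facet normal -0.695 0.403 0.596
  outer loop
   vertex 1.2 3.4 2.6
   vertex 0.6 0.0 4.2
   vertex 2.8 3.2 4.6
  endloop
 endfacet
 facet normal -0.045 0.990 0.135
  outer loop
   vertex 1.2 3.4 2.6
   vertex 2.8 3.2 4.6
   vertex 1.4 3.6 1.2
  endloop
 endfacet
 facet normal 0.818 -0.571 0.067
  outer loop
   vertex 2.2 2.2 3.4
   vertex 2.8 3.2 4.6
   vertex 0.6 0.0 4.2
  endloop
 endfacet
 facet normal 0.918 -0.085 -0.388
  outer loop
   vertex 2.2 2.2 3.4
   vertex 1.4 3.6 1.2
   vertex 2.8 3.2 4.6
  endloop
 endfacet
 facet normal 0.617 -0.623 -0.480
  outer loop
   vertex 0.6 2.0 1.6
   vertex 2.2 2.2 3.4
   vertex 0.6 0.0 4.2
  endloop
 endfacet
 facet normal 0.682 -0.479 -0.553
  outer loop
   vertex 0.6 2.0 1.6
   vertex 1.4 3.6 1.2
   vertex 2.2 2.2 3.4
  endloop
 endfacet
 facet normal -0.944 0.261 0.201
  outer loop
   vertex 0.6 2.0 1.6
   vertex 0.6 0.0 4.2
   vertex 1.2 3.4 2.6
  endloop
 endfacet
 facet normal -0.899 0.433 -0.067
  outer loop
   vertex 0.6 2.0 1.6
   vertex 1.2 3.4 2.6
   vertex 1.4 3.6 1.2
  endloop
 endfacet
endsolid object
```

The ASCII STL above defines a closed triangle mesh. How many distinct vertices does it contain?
6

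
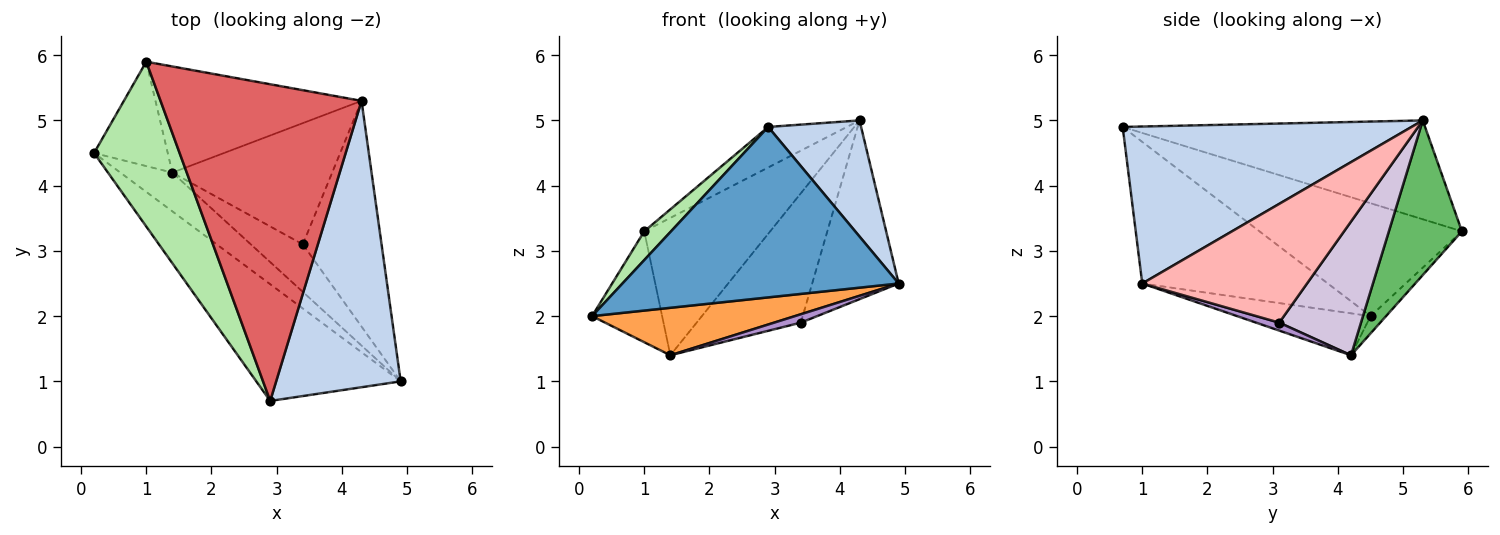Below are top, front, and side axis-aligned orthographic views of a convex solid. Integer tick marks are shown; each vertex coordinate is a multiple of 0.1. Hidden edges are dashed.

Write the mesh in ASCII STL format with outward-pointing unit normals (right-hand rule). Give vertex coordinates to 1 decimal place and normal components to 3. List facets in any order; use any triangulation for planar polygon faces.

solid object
 facet normal -0.485 -0.722 -0.494
  outer loop
   vertex 2.9 0.7 4.9
   vertex 0.2 4.5 2.0
   vertex 4.9 1.0 2.5
  endloop
 endfacet
 facet normal 0.760 -0.244 0.603
  outer loop
   vertex 2.9 0.7 4.9
   vertex 4.9 1.0 2.5
   vertex 4.3 5.3 5.0
  endloop
 endfacet
 facet normal -0.454 -0.690 -0.563
  outer loop
   vertex 1.4 4.2 1.4
   vertex 4.9 1.0 2.5
   vertex 0.2 4.5 2.0
  endloop
 endfacet
 facet normal -0.159 0.719 -0.677
  outer loop
   vertex 1.0 5.9 3.3
   vertex 1.4 4.2 1.4
   vertex 0.2 4.5 2.0
  endloop
 endfacet
 facet normal 0.417 0.719 -0.556
  outer loop
   vertex 1.0 5.9 3.3
   vertex 4.3 5.3 5.0
   vertex 1.4 4.2 1.4
  endloop
 endfacet
 facet normal -0.793 -0.105 0.601
  outer loop
   vertex 1.0 5.9 3.3
   vertex 0.2 4.5 2.0
   vertex 2.9 0.7 4.9
  endloop
 endfacet
 facet normal -0.438 0.114 0.891
  outer loop
   vertex 1.0 5.9 3.3
   vertex 2.9 0.7 4.9
   vertex 4.3 5.3 5.0
  endloop
 endfacet
 facet normal 0.764 0.401 -0.506
  outer loop
   vertex 3.4 3.1 1.9
   vertex 4.3 5.3 5.0
   vertex 4.9 1.0 2.5
  endloop
 endfacet
 facet normal 0.149 -0.172 -0.974
  outer loop
   vertex 3.4 3.1 1.9
   vertex 4.9 1.0 2.5
   vertex 1.4 4.2 1.4
  endloop
 endfacet
 facet normal 0.497 0.633 -0.594
  outer loop
   vertex 3.4 3.1 1.9
   vertex 1.4 4.2 1.4
   vertex 4.3 5.3 5.0
  endloop
 endfacet
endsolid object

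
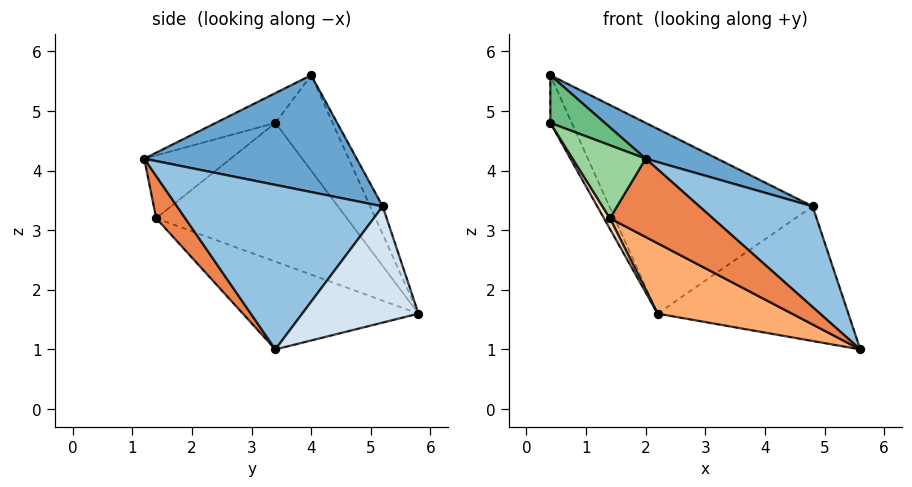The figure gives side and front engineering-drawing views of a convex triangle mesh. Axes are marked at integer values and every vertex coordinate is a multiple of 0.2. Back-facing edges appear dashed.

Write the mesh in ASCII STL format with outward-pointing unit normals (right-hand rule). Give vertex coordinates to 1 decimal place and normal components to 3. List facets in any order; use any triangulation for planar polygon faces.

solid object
 facet normal 0.476 -0.160 0.865
  outer loop
   vertex 4.8 5.2 3.4
   vertex 0.4 4.0 5.6
   vertex 2.0 1.2 4.2
  endloop
 endfacet
 facet normal 0.733 -0.404 0.547
  outer loop
   vertex 4.8 5.2 3.4
   vertex 2.0 1.2 4.2
   vertex 5.6 3.4 1.0
  endloop
 endfacet
 facet normal -0.057 0.920 0.388
  outer loop
   vertex 4.8 5.2 3.4
   vertex 2.2 5.8 1.6
   vertex 0.4 4.0 5.6
  endloop
 endfacet
 facet normal 0.471 0.774 -0.423
  outer loop
   vertex 4.8 5.2 3.4
   vertex 5.6 3.4 1.0
   vertex 2.2 5.8 1.6
  endloop
 endfacet
 facet normal 0.256 -0.907 -0.335
  outer loop
   vertex 1.4 1.4 3.2
   vertex 5.6 3.4 1.0
   vertex 2.0 1.2 4.2
  endloop
 endfacet
 facet normal -0.346 -0.265 -0.900
  outer loop
   vertex 1.4 1.4 3.2
   vertex 2.2 5.8 1.6
   vertex 5.6 3.4 1.0
  endloop
 endfacet
 facet normal -0.905 0.340 -0.255
  outer loop
   vertex 0.4 3.4 4.8
   vertex 0.4 4.0 5.6
   vertex 2.2 5.8 1.6
  endloop
 endfacet
 facet normal -0.862 -0.027 -0.505
  outer loop
   vertex 0.4 3.4 4.8
   vertex 2.2 5.8 1.6
   vertex 1.4 1.4 3.2
  endloop
 endfacet
 facet normal -0.659 -0.602 0.452
  outer loop
   vertex 0.4 3.4 4.8
   vertex 2.0 1.2 4.2
   vertex 0.4 4.0 5.6
  endloop
 endfacet
 facet normal -0.726 -0.613 0.313
  outer loop
   vertex 0.4 3.4 4.8
   vertex 1.4 1.4 3.2
   vertex 2.0 1.2 4.2
  endloop
 endfacet
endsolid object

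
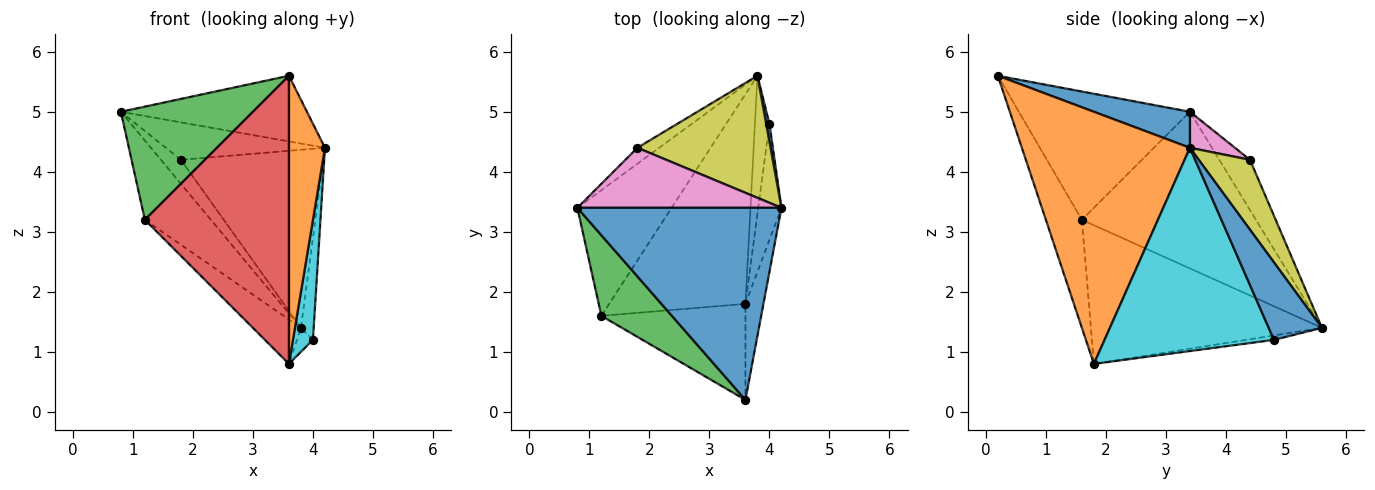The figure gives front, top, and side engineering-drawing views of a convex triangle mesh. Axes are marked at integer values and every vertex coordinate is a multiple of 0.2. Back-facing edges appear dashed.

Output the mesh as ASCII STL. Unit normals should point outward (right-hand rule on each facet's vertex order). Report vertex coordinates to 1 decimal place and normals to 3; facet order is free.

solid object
 facet normal 0.165 0.319 0.933
  outer loop
   vertex 3.6 0.2 5.6
   vertex 4.2 3.4 4.4
   vertex 0.8 3.4 5.0
  endloop
 endfacet
 facet normal 0.975 -0.209 -0.070
  outer loop
   vertex 3.6 1.8 0.8
   vertex 4.2 3.4 4.4
   vertex 3.6 0.2 5.6
  endloop
 endfacet
 facet normal -0.726 -0.560 0.399
  outer loop
   vertex 1.2 1.6 3.2
   vertex 3.6 0.2 5.6
   vertex 0.8 3.4 5.0
  endloop
 endfacet
 facet normal -0.231 -0.923 -0.308
  outer loop
   vertex 1.2 1.6 3.2
   vertex 3.6 1.8 0.8
   vertex 3.6 0.2 5.6
  endloop
 endfacet
 facet normal -0.815 0.309 -0.490
  outer loop
   vertex 1.2 1.6 3.2
   vertex 0.8 3.4 5.0
   vertex 3.8 5.6 1.4
  endloop
 endfacet
 facet normal -0.706 0.147 -0.693
  outer loop
   vertex 1.2 1.6 3.2
   vertex 3.8 5.6 1.4
   vertex 3.6 1.8 0.8
  endloop
 endfacet
 facet normal 0.148 0.523 0.839
  outer loop
   vertex 1.8 4.4 4.2
   vertex 0.8 3.4 5.0
   vertex 4.2 3.4 4.4
  endloop
 endfacet
 facet normal -0.787 0.513 -0.342
  outer loop
   vertex 1.8 4.4 4.2
   vertex 3.8 5.6 1.4
   vertex 0.8 3.4 5.0
  endloop
 endfacet
 facet normal 0.284 0.791 0.542
  outer loop
   vertex 1.8 4.4 4.2
   vertex 4.2 3.4 4.4
   vertex 3.8 5.6 1.4
  endloop
 endfacet
 facet normal 0.987 -0.117 -0.113
  outer loop
   vertex 4.0 4.8 1.2
   vertex 4.2 3.4 4.4
   vertex 3.6 1.8 0.8
  endloop
 endfacet
 facet normal 0.972 0.233 0.041
  outer loop
   vertex 4.0 4.8 1.2
   vertex 3.8 5.6 1.4
   vertex 4.2 3.4 4.4
  endloop
 endfacet
 facet normal -0.287 0.164 -0.944
  outer loop
   vertex 4.0 4.8 1.2
   vertex 3.6 1.8 0.8
   vertex 3.8 5.6 1.4
  endloop
 endfacet
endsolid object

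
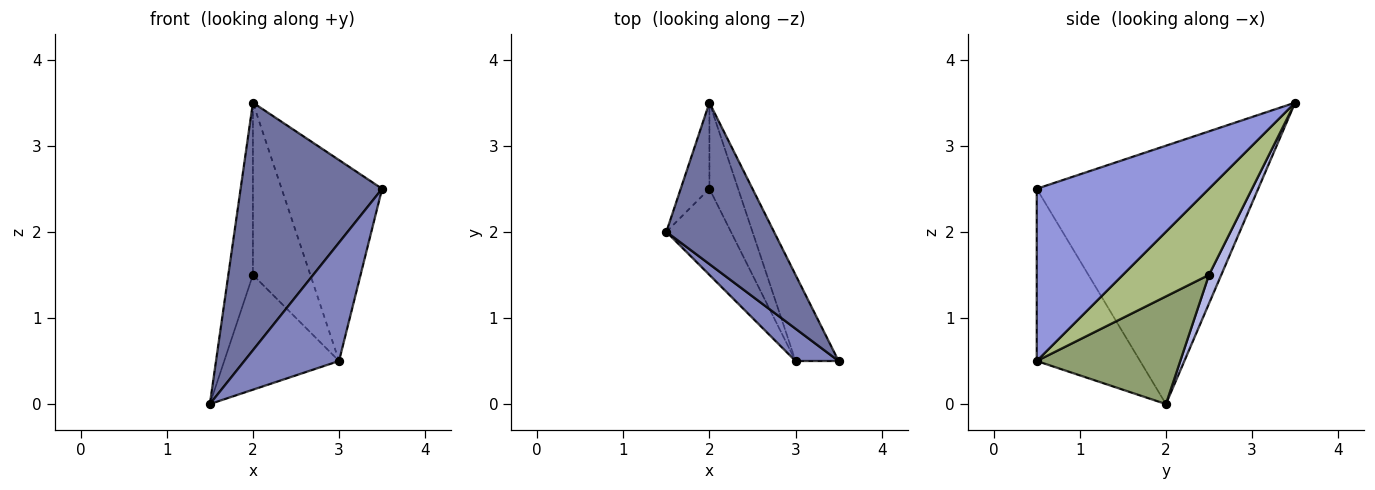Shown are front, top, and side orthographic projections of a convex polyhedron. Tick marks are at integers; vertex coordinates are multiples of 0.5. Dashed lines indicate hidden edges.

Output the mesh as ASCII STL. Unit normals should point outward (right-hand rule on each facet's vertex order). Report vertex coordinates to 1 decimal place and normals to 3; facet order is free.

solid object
 facet normal -0.795 -0.508 0.331
  outer loop
   vertex 2.0 3.5 3.5
   vertex 1.5 2.0 0.0
   vertex 3.5 0.5 2.5
  endloop
 endfacet
 facet normal -0.725 -0.665 0.181
  outer loop
   vertex 3.0 0.5 0.5
   vertex 3.5 0.5 2.5
   vertex 1.5 2.0 0.0
  endloop
 endfacet
 facet normal 0.844 0.493 -0.211
  outer loop
   vertex 3.0 0.5 0.5
   vertex 2.0 3.5 3.5
   vertex 3.5 0.5 2.5
  endloop
 endfacet
 facet normal 0.408 0.816 -0.408
  outer loop
   vertex 2.0 2.5 1.5
   vertex 1.5 2.0 0.0
   vertex 2.0 3.5 3.5
  endloop
 endfacet
 facet normal 0.707 0.566 -0.424
  outer loop
   vertex 2.0 2.5 1.5
   vertex 3.0 0.5 0.5
   vertex 1.5 2.0 0.0
  endloop
 endfacet
 facet normal 0.802 0.535 -0.267
  outer loop
   vertex 2.0 2.5 1.5
   vertex 2.0 3.5 3.5
   vertex 3.0 0.5 0.5
  endloop
 endfacet
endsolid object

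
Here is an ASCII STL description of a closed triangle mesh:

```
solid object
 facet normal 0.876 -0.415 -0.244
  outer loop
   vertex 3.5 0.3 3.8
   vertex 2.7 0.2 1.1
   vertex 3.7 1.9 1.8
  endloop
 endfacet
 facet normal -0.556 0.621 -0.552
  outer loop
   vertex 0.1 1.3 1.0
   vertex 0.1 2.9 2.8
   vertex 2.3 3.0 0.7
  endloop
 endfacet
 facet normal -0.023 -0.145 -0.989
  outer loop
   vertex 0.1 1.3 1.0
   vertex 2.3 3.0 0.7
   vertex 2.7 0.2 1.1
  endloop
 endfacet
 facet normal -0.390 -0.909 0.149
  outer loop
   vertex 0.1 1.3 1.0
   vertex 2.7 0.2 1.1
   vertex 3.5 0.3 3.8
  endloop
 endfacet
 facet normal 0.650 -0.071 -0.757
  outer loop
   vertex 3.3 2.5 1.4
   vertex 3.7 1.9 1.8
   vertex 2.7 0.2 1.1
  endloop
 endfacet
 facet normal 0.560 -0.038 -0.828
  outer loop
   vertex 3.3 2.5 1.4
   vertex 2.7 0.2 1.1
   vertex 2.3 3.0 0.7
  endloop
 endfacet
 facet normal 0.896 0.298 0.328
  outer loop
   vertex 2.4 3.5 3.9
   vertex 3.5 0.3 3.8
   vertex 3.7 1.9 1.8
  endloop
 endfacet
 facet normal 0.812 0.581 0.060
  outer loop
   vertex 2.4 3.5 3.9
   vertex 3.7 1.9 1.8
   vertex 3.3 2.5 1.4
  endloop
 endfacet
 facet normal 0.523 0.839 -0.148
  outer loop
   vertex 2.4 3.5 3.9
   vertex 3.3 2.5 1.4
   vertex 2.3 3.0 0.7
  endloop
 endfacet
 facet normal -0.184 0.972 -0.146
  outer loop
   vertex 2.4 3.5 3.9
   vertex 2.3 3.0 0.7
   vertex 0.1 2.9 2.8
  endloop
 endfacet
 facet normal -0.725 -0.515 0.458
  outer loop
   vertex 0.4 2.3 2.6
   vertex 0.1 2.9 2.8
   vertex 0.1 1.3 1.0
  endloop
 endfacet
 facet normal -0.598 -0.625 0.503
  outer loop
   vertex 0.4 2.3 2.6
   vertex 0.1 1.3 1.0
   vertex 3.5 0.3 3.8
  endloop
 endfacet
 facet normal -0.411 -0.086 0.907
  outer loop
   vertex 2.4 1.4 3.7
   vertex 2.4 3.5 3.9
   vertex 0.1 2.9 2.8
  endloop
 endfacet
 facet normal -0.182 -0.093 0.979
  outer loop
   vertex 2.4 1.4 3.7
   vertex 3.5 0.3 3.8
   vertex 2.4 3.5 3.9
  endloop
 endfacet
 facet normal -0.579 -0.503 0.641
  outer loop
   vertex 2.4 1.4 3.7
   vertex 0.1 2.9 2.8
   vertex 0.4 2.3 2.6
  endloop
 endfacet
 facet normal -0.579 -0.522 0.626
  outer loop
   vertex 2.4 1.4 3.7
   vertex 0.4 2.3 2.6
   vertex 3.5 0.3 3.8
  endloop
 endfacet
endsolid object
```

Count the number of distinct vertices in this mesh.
10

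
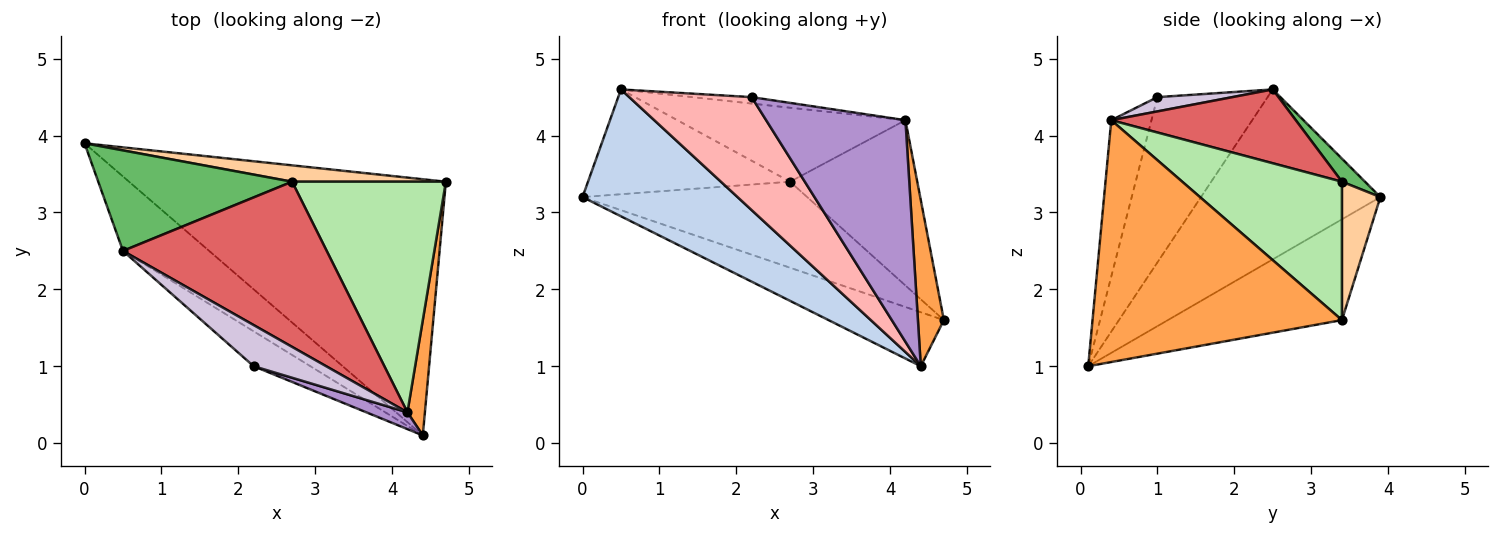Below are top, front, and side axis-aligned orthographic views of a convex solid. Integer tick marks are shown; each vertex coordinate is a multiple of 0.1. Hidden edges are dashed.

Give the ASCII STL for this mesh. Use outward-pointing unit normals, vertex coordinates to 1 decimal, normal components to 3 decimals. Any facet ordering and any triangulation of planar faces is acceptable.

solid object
 facet normal -0.297 0.197 -0.934
  outer loop
   vertex 4.4 0.1 1.0
   vertex 0.0 3.9 3.2
   vertex 4.7 3.4 1.6
  endloop
 endfacet
 facet normal -0.706 -0.611 -0.358
  outer loop
   vertex 0.5 2.5 4.6
   vertex 0.0 3.9 3.2
   vertex 4.4 0.1 1.0
  endloop
 endfacet
 facet normal 0.992 -0.103 0.072
  outer loop
   vertex 4.2 0.4 4.2
   vertex 4.4 0.1 1.0
   vertex 4.7 3.4 1.6
  endloop
 endfacet
 facet normal 0.166 0.969 0.184
  outer loop
   vertex 2.7 3.4 3.4
   vertex 4.7 3.4 1.6
   vertex 0.0 3.9 3.2
  endloop
 endfacet
 facet normal 0.082 0.719 0.690
  outer loop
   vertex 2.7 3.4 3.4
   vertex 0.0 3.9 3.2
   vertex 0.5 2.5 4.6
  endloop
 endfacet
 facet normal 0.590 0.470 0.656
  outer loop
   vertex 2.7 3.4 3.4
   vertex 4.2 0.4 4.2
   vertex 4.7 3.4 1.6
  endloop
 endfacet
 facet normal 0.314 0.388 0.867
  outer loop
   vertex 2.7 3.4 3.4
   vertex 0.5 2.5 4.6
   vertex 4.2 0.4 4.2
  endloop
 endfacet
 facet normal -0.652 -0.724 -0.224
  outer loop
   vertex 2.2 1.0 4.5
   vertex 0.5 2.5 4.6
   vertex 4.4 0.1 1.0
  endloop
 endfacet
 facet normal -0.277 -0.958 0.073
  outer loop
   vertex 2.2 1.0 4.5
   vertex 4.4 0.1 1.0
   vertex 4.2 0.4 4.2
  endloop
 endfacet
 facet normal 0.191 0.152 0.970
  outer loop
   vertex 2.2 1.0 4.5
   vertex 4.2 0.4 4.2
   vertex 0.5 2.5 4.6
  endloop
 endfacet
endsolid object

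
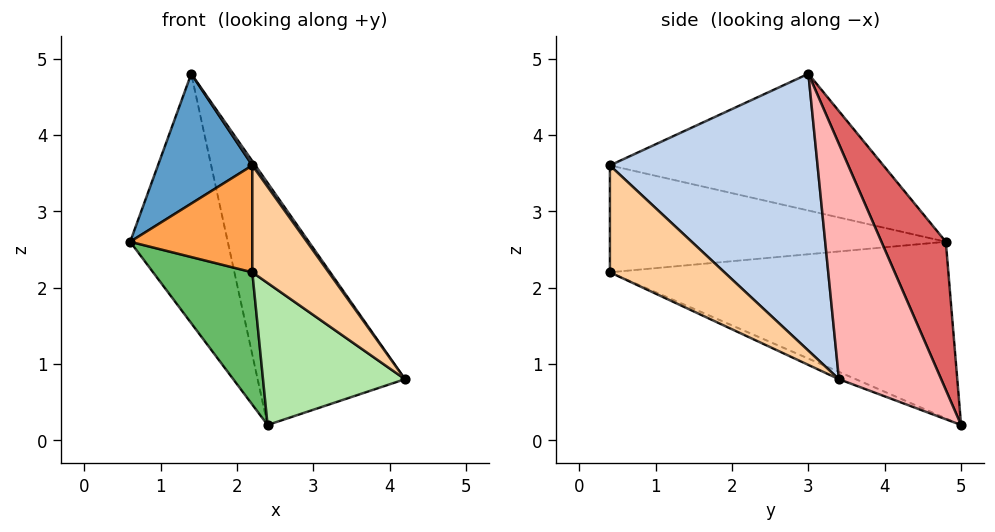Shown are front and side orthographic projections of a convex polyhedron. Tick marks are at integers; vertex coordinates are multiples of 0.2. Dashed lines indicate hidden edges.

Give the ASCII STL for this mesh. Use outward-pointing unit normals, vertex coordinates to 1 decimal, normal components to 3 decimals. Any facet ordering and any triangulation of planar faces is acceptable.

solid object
 facet normal -0.942 -0.325 0.077
  outer loop
   vertex 1.4 3.0 4.8
   vertex 0.6 4.8 2.6
   vertex 2.2 0.4 3.6
  endloop
 endfacet
 facet normal 0.820 -0.012 0.573
  outer loop
   vertex 1.4 3.0 4.8
   vertex 2.2 0.4 3.6
   vertex 4.2 3.4 0.8
  endloop
 endfacet
 facet normal -0.940 -0.342 0.000
  outer loop
   vertex 2.2 0.4 2.2
   vertex 2.2 0.4 3.6
   vertex 0.6 4.8 2.6
  endloop
 endfacet
 facet normal 0.832 -0.555 0.000
  outer loop
   vertex 2.2 0.4 2.2
   vertex 4.2 3.4 0.8
   vertex 2.2 0.4 3.6
  endloop
 endfacet
 facet normal -0.770 -0.226 -0.596
  outer loop
   vertex 2.4 5.0 0.2
   vertex 2.2 0.4 2.2
   vertex 0.6 4.8 2.6
  endloop
 endfacet
 facet normal -0.047 -0.397 -0.917
  outer loop
   vertex 2.4 5.0 0.2
   vertex 4.2 3.4 0.8
   vertex 2.2 0.4 2.2
  endloop
 endfacet
 facet normal 0.496 0.752 0.435
  outer loop
   vertex 2.4 5.0 0.2
   vertex 0.6 4.8 2.6
   vertex 1.4 3.0 4.8
  endloop
 endfacet
 facet normal 0.514 0.740 0.434
  outer loop
   vertex 2.4 5.0 0.2
   vertex 1.4 3.0 4.8
   vertex 4.2 3.4 0.8
  endloop
 endfacet
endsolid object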